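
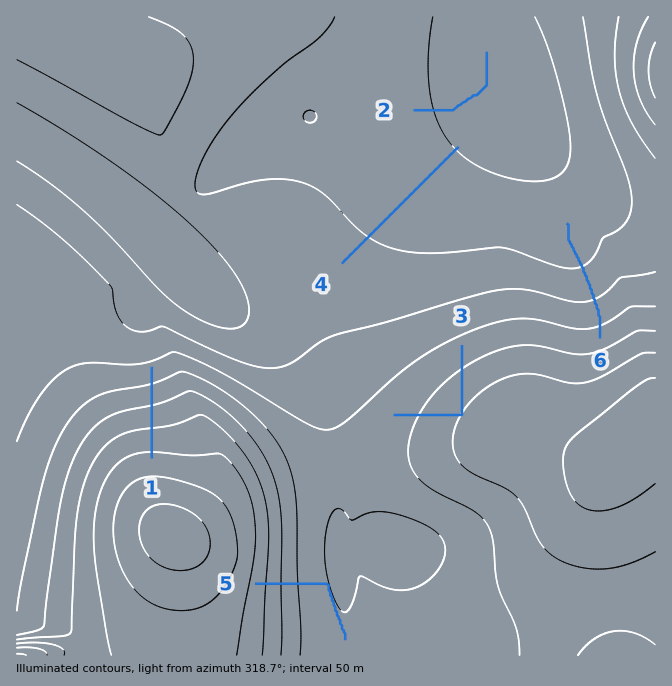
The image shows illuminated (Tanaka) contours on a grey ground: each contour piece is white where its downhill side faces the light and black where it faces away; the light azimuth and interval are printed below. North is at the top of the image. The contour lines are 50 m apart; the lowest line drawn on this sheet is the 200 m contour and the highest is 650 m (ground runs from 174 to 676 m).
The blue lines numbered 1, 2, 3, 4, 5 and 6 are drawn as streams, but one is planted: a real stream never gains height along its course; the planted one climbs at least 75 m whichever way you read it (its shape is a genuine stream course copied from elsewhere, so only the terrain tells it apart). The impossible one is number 3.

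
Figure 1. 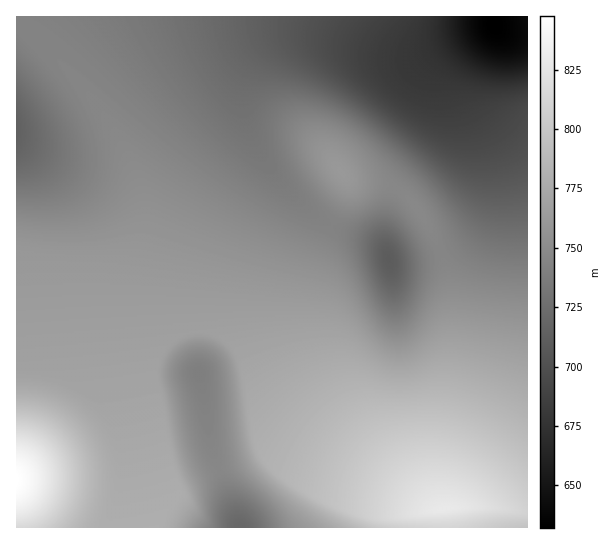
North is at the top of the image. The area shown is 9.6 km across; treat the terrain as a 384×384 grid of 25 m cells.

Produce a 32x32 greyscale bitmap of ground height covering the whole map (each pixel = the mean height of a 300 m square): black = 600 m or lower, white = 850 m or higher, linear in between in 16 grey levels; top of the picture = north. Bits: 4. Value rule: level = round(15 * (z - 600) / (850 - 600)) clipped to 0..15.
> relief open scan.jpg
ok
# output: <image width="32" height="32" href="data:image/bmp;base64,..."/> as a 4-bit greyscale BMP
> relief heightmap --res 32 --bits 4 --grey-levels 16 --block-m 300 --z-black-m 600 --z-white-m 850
<image width="32" height="32" href="data:image/bmp;base64,Qk12AgAAAAAAAHYAAAAoAAAAIAAAACAAAAABAAQAAAAAAAACAAATCwAAEwsAABAAAAAAAAAAAAAAABEREQAiIiIAMzMzAERERABVVVUAZmZmAHd3dwCIiIgAmZmZAKqqqgC7u7sAzMzMAN3d3QDu7u4A////AN3Mu7u7qYd4mqu8zd3d3czu3Lu7u7qIiaq8zN3d7t3d/ty7u7upmJqrvMzd3d3d3P7cu7u7qZmqu7zMzd3d3czu3LuquqmZq7u8zMzd3czM3cy7qqqZmau7u8zMzMzMy9zLuqqqmZmru7u8zMzMzLvLu6qqqpmZq7u7u7vMy7u7u6qqqqqYmau7u7u7u7u7u6qqqqqqmJqqu7u7u7u7u7qqqqqqqpmaqqqru6qqqqqqqqqqqqqpqqqqqqqqqqqqqqqqqqqqqqqqqqqqmZmqqqqqqqqqqqqqqqqqqZiJmpmZqqqqqqqqqqqqqpmHiZmZmaqqqqqqqqqqqpmZh4iZmZmqqqqqqqqpmZmZmHd4mZiIqqqqqqqZmZmZmZh3iJmIiJmZmZmZmZmZmZmId4mYiIiZmZmZmZmZmZmJmYiZiHd3iJmZmZmZmZiImZmZmYd3d4iImZmZmZmIiJmpmZh3dmd4iImZmZmIiImaqZmHdmZmd4iJmZmYiIiJmZmYd2ZmZneImZmZiIiIiZmYh2ZlVmZ4iJmZmIiIiImZiHZlVVVmeImZmYiIiIiIiHdlVVVVVYiJmZiIiId3d3dmVVVVVVWImZmIiIiHd3dmZVVVVEREiZmYiIiId3d2ZmVVVUQzM5mZiIiIiHd3dmZlVVVDMiKZiIiIiId3d2ZmZVVVQyIi"/>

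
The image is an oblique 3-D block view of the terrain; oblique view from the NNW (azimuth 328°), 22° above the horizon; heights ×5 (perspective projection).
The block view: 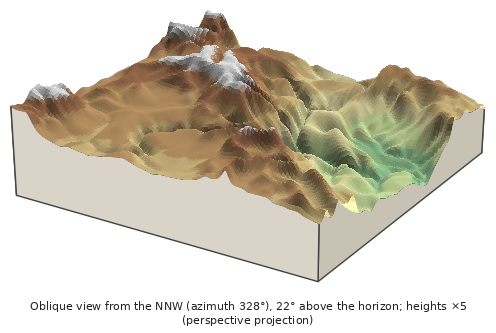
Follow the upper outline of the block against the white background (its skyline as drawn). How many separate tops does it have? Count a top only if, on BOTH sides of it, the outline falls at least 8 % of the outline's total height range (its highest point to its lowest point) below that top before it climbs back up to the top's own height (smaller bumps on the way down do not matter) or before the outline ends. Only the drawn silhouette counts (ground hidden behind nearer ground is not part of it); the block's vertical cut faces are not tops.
3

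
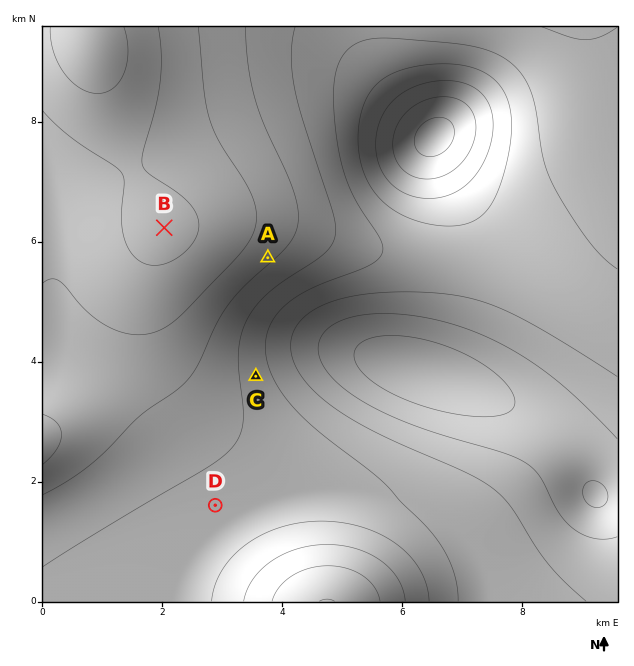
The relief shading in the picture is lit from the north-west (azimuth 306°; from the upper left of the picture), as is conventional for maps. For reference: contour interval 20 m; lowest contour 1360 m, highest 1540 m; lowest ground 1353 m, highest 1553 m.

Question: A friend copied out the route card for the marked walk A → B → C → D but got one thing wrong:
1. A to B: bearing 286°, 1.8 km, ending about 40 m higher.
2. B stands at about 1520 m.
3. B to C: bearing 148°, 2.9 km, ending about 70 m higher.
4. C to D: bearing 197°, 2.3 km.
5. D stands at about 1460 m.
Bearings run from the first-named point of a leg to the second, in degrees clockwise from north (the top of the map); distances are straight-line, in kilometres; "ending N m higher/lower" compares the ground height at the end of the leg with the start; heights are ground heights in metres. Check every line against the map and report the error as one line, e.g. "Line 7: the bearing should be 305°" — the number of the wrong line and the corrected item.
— Line 3: it should read "ending about 70 m lower".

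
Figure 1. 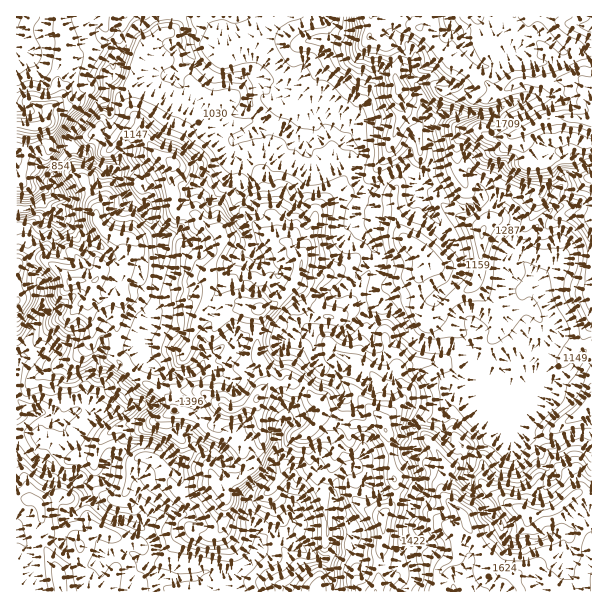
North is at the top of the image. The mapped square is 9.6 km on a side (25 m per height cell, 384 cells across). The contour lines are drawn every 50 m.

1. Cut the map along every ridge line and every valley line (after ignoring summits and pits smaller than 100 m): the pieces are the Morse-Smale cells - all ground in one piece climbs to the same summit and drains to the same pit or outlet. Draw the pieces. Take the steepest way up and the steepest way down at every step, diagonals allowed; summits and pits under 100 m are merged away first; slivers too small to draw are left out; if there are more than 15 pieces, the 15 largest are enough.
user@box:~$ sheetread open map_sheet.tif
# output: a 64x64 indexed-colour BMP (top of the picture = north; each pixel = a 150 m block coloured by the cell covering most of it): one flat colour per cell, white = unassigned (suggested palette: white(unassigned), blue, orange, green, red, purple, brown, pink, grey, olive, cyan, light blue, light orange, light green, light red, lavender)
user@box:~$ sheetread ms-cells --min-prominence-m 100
<image width="64" height="64" href="data:image/bmp;base64,Qk12CAAAAAAAAHYAAAAoAAAAQAAAAEAAAAABAAQAAAAAAAAIAAATCwAAEwsAABAAAAAAAAAA////ALR3HwAOf/8ALKAsACgn1gC9Z5QAS1aMAMJ34wB/f38AIr28AM++FwDox64AeLv/AIrfmACWmP8A1bDFAIiIiIiIiIiIAAADMzMzMzMzNmZmZmZVVVVVVVVVVVVViIiIiIiIiIgAADMzMzMzMzM2ZmZmZlVVVVVVVVVVVVWIiIiIiIiIgzMzMzMzMzMzMzZmZmZmVVVVVVVVVVVVVYiIiIiIiIiDMzMzMzMzMzMzNmZmZmZVVVVVVVVVVVVViIiIiIiIiIMzMzMzMzMzMzM2ZmZmZlVVVVVVVVVVVVWIiIiIiIiIgzMzMzMzMzMzMzZmZmZmVVVVVVVVVVVVVYiIiIiIiIiDMzMzMzM0RDMzM2ZmZmVVVVVVVVVVVVVViIiIiIiIgDMzMzMzMzREQzM2ZmZmZVVVVVVVVVVVVVWIiIiIiAAAMzMzMzMzRERDMzZmZmZmVVVVVVVVVVVVVYiIiIiAAAAzMzMzMzNEREMzNmZmZmZVVVmVVVmZmVVViIiIiAAAADMzMzMzM0REREM2ZmZmZlVVmZmVmZmZmVWIiIiAAAAAMzMzMzMzNEREREZmZmZmZVmZmZmZmZmZVYiIiIAwAAAzMzMzMzNERERERGZmZmZlVZmZmZmZmZlViIiDMzMAAAMzMzMzNERERERERmZmZmVVmZmZmZmZmVWIgzMzMwAAADMzMzRERERERERGZmZmZVmZmZmZmZmZVYADMzMzMAAAMzMzRERERERERGZmZmZVWZmZmZmZmZmVgAMzMzMzMzMzM0REREREREREZmZmZlWZmZmZmZmZmZUAADMzMzMzMzM0RERERERERERmZmbdmZmZmZmZkAAAlQAAMzMzMzMzMzNERERERERERGZmbd2ZmZmZmZkAAAAAAAB3MzMzMzMzM0REREREREREZmbd3d3ZmZmZkAAAAAAHd3d3MzMzMzMzRERERERERERmZt3d3d2Z3ZmQAAAAAHd3d3dzMzMzM0RERERERERERGZmbd3d3Z3dmQAAAAAAd3d3d3czMzM0REREREREREREZmbd3d3d3d2QAAAAAAB3d3d3d3czM0REREREREREREZmZt3d3d3d2RERERAAAHd3d3d3d3MzqqpEREREREREZmZt3d3d3d3REREREREAd3d3d3d3dzqqqqRERERERERmZt3d3d3d3REREREREQAHd3d3d3d3qqqqqkRERERERmbd3d3d3d3dEREREREREAd3d3d3d3eqqqqqpERERERGbd3dDd3RERERERERERERAHd3d3d3d6qqqqqqqkRKpEbd3dAADREREREREREREREAd3d3d3d3eqqqqqqqqqqqQAAA0AABEREREREREREREQB3d3d3d3d6qqqqqqqqqqRAAADdAAERERERERERERERAAd3d3d3d3qqqqqqqqqqpCIAAAAAEREREREREREREREAB3d3d3d3eqqqqqqqqqpEIiAAABEREREREREREREREQAHd3d7u7u77u7qqqqqpEIiIgAAERERERERERERERERAAd3d7u7u7vu7uqqqqqkQiIiIAAREREREREREREREREAd3u7u7u7u+7u6qqqqqRCIiIiABEREREREREREREREQB3u7u7u7u77u7uqqqqREQiIiIgERERERERERERERERALu7u7u7u7vu7u6qqqREQiIiIiARERERERERERERERELu7u7u7u7u+7u7uqqREQiIiIiIhEREREREREREREREQu7u7u7u7u7Lu7u7u4iIiIiIiIhERERERERERERERERALu7u7u7u7si7u7u4iIiIiIiIhEREREREREREREREREAC7u7u7u7siIu7u7iIiIiIiIiEREREREREREREREREQALu7u7u7siIi7u7iIiIiIiIiIRERERERERERERERERzMy7u7u7siIiLu7uIiIiIiIiIhERERERERERERERAADMzMALu7siIiIu7u7iIiIiIiIiEREREREREREREREAAMzMAAALuyIiIiLu7uIiIiIiIiIRERERERERERERERAAzMwAAACyIiIiIi7u7iIiIiIiIhEREREREREREREREADMzMAAAAIiIiIiIu7iIiIiIiIiEREREREREREREREREMzMwAAAACIiIiIiLuIiIiIiIiIREREREREREREQAAAAzMzMAAAAIiIiIiIiIiIiIiIiIREREREREREREQAAAADMzMwAAAIiIiIiIiIiIiIhESIRERERERERERERAAAAAMzMzMAAIiIiIiIiIiIiIhEREREREREREREREREQAAAAAAzMzAAiIiIiIiIiIiIREREREREREREREREREREQAAAAAMzMACIiIiIiIRESIREREREREREREREREREREREREQAADMzAIiIiIiIRERERERERERERERERERERERERERERAAAMzMwiIiIiIREREREREREREREREREREREfEREREREAAAzMzCIiIiIREREREREREREREREREREREf//EREREAAADMzMwiIiIREREREREREREREREREREREf//////AAAAAMzMzCIhEREREREREREREREREREREREf//////AAAAAAzMzMwRERERERERERERERERERERERH///////8AAAAADMzMzBERERERERERERERERERERERH///////8AAAAAAMzMzMwRERERERERERERERERERERH///////8AAAAAAAzMzMzBERERERERERERERERERERH///////8AAAAAAADMzMzMzBEREREREREREREREREQAP///////wAAAA"/>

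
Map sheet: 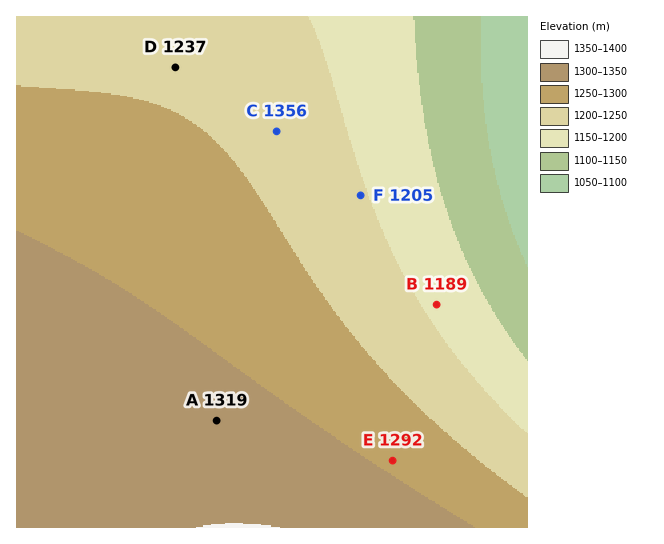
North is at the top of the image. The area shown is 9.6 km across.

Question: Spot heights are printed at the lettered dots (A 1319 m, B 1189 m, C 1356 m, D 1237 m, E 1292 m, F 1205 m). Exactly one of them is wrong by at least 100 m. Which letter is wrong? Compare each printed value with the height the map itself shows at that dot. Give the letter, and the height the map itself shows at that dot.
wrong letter C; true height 1231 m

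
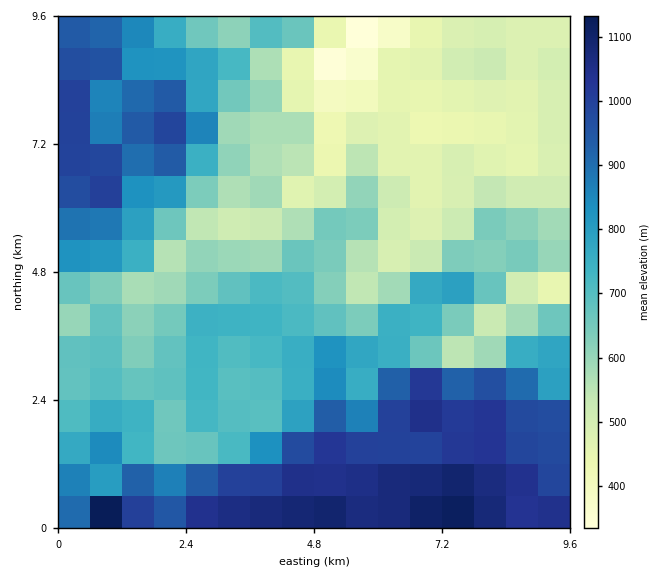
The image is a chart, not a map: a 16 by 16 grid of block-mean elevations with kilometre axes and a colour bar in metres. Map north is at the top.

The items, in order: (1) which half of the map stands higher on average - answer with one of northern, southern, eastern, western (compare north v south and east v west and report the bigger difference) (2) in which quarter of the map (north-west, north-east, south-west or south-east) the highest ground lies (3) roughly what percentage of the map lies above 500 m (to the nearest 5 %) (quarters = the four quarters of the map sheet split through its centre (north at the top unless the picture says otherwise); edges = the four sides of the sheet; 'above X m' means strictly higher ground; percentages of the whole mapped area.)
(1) Taken as a whole, the southern half is higher than the northern.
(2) The highest point lies in the south-west quarter of the map.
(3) About 80 % of the map lies above 500 m.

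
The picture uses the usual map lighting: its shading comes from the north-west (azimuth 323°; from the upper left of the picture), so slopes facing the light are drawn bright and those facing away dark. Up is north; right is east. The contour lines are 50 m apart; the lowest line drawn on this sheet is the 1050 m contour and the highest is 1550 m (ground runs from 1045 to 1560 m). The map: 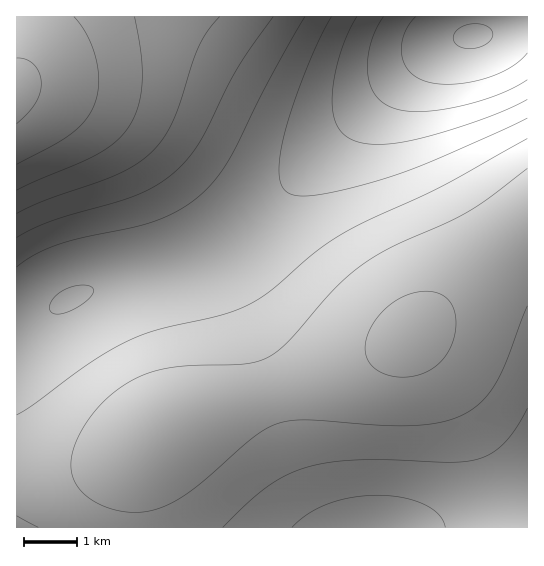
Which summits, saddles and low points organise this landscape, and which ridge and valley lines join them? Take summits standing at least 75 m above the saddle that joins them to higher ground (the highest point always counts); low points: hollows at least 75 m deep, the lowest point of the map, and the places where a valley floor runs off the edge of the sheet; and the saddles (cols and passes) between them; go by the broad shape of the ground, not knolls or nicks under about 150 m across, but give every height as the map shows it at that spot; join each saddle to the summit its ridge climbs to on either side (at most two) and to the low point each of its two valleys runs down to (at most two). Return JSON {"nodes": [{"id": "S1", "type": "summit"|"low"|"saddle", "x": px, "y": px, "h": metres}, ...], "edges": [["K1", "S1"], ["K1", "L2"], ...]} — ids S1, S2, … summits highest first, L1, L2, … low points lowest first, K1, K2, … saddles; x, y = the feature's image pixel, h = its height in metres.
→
{"nodes": [
{"id": "S1", "type": "summit", "x": 17, "y": 93, "h": 1560},
{"id": "S2", "type": "summit", "x": 410, "y": 337, "h": 1412},
{"id": "L1", "type": "low", "x": 473, "y": 35, "h": 1045},
{"id": "L2", "type": "low", "x": 373, "y": 527, "h": 1219},
{"id": "K1", "type": "saddle", "x": 137, "y": 527, "h": 1336},
{"id": "K2", "type": "saddle", "x": 226, "y": 246, "h": 1263}],
"edges": [["K1", "S2"], ["K1", "L1"], ["K1", "L2"], ["K2", "S1"], ["K2", "S2"], ["K2", "L1"]]}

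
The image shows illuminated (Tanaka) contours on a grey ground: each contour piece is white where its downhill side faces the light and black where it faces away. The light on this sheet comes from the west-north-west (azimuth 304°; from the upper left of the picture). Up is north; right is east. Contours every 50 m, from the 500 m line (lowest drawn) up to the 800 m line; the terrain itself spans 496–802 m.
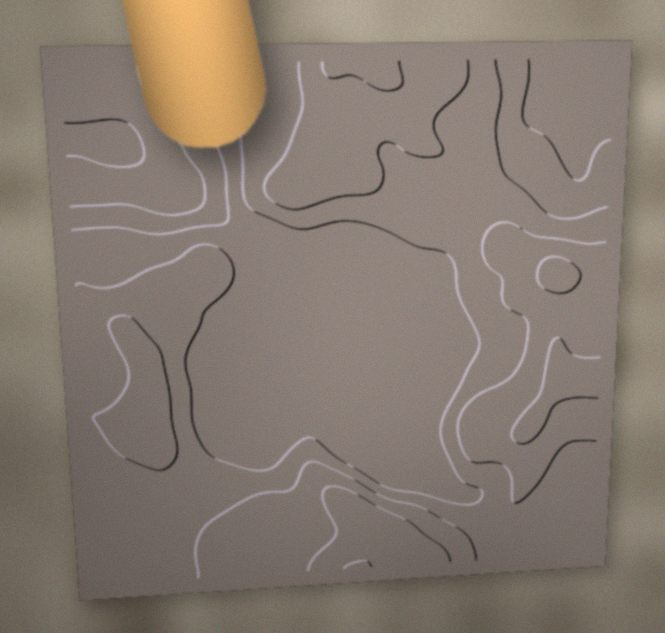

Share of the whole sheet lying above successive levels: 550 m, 95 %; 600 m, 90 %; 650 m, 59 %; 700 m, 28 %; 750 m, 6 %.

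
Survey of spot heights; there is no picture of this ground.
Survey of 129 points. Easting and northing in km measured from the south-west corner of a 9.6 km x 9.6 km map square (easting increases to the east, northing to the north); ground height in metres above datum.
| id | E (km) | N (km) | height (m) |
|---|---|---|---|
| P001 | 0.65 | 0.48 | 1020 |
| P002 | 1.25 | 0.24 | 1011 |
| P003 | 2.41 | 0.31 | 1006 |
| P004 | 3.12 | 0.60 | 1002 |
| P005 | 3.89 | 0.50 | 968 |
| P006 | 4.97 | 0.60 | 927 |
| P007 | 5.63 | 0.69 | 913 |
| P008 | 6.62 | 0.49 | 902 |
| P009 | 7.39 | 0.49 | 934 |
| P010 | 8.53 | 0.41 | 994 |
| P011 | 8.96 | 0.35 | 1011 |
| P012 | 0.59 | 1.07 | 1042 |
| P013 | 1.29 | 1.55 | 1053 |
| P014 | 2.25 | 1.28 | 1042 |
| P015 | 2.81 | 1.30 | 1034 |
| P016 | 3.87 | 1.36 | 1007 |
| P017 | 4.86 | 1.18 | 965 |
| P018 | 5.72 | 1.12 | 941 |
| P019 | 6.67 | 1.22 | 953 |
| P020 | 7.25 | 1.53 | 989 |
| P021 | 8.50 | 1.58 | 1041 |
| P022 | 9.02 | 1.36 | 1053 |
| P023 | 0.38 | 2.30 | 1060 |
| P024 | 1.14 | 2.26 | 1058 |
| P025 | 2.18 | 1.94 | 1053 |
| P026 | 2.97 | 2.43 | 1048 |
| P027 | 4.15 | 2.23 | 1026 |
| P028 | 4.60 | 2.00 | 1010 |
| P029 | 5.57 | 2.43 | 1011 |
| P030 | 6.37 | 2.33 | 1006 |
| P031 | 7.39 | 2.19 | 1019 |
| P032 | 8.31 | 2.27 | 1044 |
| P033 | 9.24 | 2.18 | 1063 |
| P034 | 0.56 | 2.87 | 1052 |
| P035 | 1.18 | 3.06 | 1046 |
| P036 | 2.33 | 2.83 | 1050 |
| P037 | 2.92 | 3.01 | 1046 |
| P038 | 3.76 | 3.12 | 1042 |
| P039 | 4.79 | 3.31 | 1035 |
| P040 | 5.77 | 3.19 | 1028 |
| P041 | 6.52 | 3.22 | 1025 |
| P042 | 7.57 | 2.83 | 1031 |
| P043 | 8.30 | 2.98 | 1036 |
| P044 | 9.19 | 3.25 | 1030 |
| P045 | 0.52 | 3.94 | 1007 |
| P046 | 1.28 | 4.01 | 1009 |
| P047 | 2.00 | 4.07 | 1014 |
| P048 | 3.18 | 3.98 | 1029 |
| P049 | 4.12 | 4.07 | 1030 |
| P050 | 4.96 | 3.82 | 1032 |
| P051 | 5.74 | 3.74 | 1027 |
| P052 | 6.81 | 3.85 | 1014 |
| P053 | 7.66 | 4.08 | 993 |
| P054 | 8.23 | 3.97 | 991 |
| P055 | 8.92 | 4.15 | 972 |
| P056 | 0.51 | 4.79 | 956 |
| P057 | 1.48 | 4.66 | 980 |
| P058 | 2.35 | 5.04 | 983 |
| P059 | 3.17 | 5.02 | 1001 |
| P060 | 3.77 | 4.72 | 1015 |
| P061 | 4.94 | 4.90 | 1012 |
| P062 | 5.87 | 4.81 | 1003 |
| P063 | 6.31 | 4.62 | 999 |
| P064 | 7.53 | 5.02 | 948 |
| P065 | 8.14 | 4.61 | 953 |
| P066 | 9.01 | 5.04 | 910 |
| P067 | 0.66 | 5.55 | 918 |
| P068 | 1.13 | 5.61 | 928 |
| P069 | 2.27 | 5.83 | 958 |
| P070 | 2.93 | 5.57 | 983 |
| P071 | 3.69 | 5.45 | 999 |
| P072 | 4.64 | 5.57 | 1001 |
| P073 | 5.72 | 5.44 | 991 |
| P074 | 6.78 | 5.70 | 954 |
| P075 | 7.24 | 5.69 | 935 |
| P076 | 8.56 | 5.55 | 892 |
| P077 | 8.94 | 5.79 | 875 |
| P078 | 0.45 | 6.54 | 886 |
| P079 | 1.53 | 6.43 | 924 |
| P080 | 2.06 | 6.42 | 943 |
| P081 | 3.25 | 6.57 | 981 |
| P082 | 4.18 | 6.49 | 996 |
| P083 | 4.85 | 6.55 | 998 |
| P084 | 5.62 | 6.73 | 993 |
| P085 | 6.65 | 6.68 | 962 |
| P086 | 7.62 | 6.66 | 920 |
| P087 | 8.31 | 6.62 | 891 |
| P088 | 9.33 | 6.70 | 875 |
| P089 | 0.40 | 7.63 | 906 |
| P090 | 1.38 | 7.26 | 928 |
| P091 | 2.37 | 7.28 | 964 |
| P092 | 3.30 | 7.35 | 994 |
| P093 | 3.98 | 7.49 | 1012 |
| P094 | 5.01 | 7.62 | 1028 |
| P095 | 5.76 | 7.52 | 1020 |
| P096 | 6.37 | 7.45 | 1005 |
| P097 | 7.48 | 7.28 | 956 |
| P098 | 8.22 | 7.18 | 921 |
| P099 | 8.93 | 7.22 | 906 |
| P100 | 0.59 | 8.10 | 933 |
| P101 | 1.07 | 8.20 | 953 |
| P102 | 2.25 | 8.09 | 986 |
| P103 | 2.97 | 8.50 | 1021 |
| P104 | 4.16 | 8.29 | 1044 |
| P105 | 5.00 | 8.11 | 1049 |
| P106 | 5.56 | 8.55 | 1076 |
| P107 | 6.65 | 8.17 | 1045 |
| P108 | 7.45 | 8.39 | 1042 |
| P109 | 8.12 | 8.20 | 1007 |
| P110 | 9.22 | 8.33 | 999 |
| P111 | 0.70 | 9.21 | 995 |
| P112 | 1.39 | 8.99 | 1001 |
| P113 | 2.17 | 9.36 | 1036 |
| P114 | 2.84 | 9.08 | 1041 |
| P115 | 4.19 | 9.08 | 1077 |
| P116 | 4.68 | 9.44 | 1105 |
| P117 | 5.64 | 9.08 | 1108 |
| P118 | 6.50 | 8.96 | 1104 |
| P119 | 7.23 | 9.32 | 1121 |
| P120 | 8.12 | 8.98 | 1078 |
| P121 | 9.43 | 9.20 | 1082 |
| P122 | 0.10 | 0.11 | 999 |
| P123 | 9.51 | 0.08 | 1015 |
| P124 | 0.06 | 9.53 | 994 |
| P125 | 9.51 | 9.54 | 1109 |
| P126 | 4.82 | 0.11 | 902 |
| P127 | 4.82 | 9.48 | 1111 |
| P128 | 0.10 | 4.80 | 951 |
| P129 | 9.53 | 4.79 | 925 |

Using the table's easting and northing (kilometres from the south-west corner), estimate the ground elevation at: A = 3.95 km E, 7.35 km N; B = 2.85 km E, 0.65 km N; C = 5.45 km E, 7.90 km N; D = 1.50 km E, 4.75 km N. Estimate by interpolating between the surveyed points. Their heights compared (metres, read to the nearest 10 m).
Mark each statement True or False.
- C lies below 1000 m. False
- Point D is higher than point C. False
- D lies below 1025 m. True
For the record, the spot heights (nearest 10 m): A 1010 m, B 1010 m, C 1040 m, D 980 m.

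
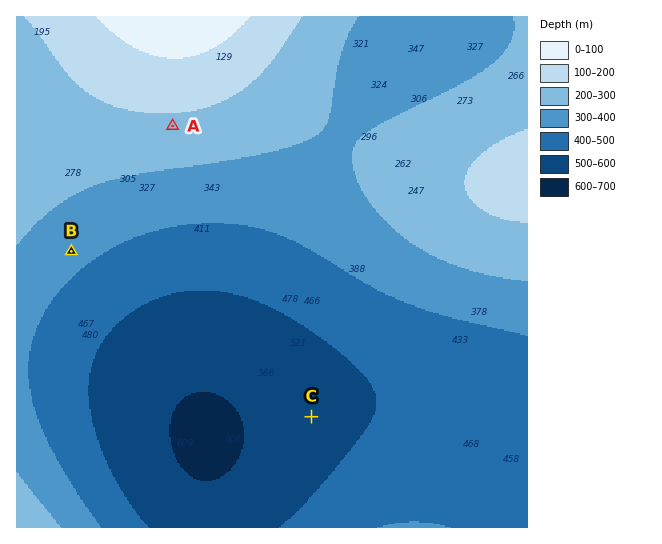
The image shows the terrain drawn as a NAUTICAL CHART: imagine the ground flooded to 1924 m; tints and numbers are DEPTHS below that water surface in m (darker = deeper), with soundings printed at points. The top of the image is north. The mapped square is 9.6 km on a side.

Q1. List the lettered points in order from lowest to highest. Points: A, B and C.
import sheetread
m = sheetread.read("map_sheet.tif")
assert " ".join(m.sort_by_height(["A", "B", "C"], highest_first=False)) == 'C B A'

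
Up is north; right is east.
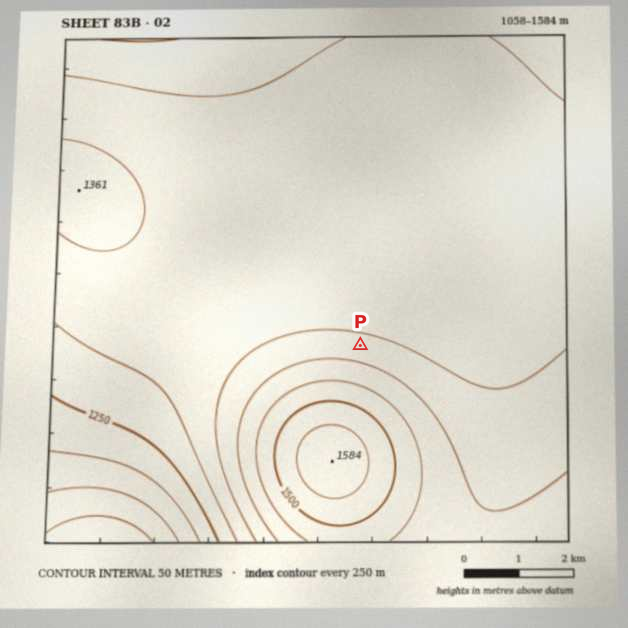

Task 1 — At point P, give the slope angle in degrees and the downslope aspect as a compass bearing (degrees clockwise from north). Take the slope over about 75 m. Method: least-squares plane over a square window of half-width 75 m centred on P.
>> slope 5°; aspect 13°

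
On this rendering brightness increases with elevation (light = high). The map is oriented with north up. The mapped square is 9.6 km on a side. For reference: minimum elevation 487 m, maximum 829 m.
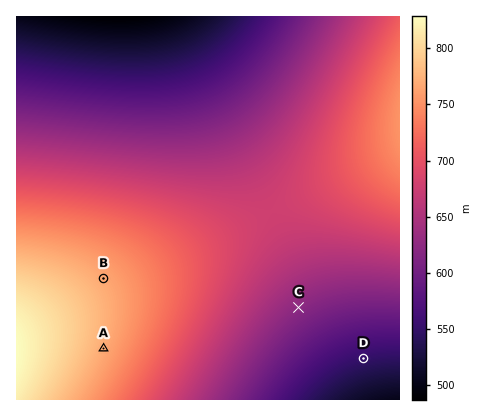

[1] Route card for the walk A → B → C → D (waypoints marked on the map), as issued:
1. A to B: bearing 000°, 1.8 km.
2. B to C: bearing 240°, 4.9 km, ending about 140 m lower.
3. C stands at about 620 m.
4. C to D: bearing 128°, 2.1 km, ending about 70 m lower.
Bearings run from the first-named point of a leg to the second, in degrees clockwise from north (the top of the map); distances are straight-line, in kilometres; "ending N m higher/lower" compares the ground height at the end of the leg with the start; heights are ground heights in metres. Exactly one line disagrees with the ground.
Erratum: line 2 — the bearing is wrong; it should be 098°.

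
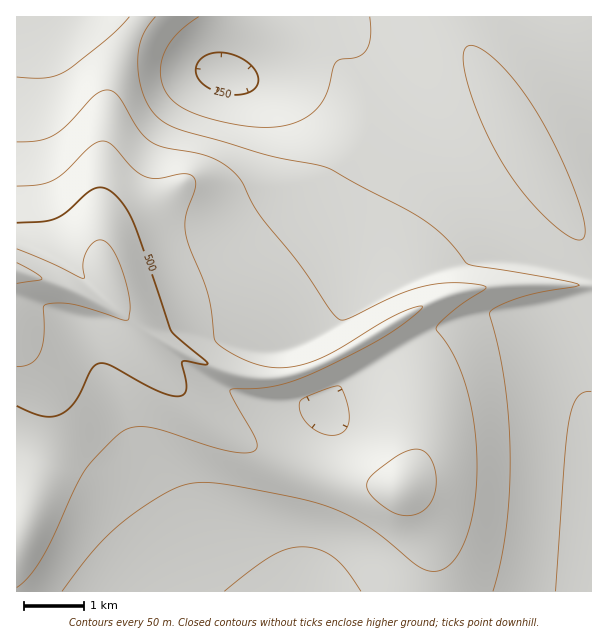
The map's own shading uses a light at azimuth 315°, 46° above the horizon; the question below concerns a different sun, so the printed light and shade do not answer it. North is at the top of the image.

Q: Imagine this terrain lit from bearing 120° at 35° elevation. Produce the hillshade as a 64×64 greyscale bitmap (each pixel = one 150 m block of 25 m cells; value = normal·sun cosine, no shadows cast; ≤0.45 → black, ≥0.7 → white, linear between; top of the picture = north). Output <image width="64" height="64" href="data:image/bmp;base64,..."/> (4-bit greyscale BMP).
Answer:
<image width="64" height="64" href="data:image/bmp;base64,Qk12CAAAAAAAAHYAAAAoAAAAQAAAAEAAAAABAAQAAAAAAAAIAAATCwAAEwsAABAAAAAAAAAAAAAAABEREQAiIiIAMzMzAERERABVVVUAZmZmAHd3dwCIiIgAmZmZAKqqqgC7u7sAzMzMAN3d3QDu7u4A////AMzLuqmZmZmIiIiIiIiIiIiId3d2Znd4iZqqqqqpmZiIzMy6qpmZmZiIiIiIiIiIiIh3d2ZmZ3iJqqu7qqmZmIjMzLuqmZmZmYiIiIiIiIiIiHd3ZmZneImqq7u6qpmYiLzcy6qpmZmZmIiIiIiIiIiId3dmZmd4iaq7u7qqmZiIq8zLuqmZmZmZmIiIiIiIiIh3d2Zmd4iZqru7uqqZmIibzMu6qZmZmZmZmYiIiIiIiId3dmd4iJmqu7u6qpmYiIrMzLqqmZmZmZmZmZmIiIiIiHd3d4iZmqu7u7uqmZmIebzMuqqZmZmZmZmZmZmZiIiIh3d3iZqqq7u7u6qZmYhoq8u6qpmZmZmZmZmZmZmZiIiHd3eJqqqru7u7qqmZiGebu7qqmZmZmZmZmZmZmZmYiId3d4qruru7u7uqqZmIVoq7uqqpmZmZmZmZmZmZmYiId2Zmiau7u7u7u6qpmYhWiau6qqmZmZmZmZmZmZmZiId2ZVV5qqq7u7u7qqmZiFZ5qqqqqZmZmZmZmZmZmZiId2ZVRWeZqqu7u7uqqZmIZniaqqqpmZmZmZmZmZmZiId2ZVREVomaq7u7u6qpmYhmeJqqqqmZmZmZiIiZmZiIh3ZVRERWeJmqu7u7qqmZiGZ4maqqqZmZmYiIiZmZmIh3dmVURFZ4iaq7u7uqmZmIZ3iZqqqpmZmYiIiJmZmYiHd2ZVVEVneJqru7uqqZmYh3eJmqqqmZmIiIiJmZmZiIh3ZmVVVWd4mqu7u6qpmZiHeImaqqqZmIiIiJmZmZmIiHd2ZlVVZ3iZqru7qqmZmIeImaqqqpmIiIiJmZmZmZiIh3dmZVZneJmqu7qqqZmIiIiZqqqqmYiIiJmZmZmZmYiHd2ZmZmd4maqruqqpmYiIiZmqqqmYiIiJmaqqqru7qph3ZmZmZ3iZqqqqqpmZiImZmqqqqYiIiJmqqqqrvM3cuod2ZmZneJmqqqqqmZmIiZmqqqqZiHiJmqqqmqqqvM3dyoZmZmd4maqqqqqZmIiJmqqqqZh3eImqqZmZh2Zmis3cuXZmZ3iJmqqqqZmYiIqqqqqpiHd4mqqZmYdmVUM0Wb3cqHZ3eImaqqqpmZiIiqqqqpmHd4mamZmIiHd2ZDIiWc3Ll3d4iZqqqpmZiIiKqqqqmHd3iZmZmIiIiIiHZDESWczLmIiJmaqpmZmIh3qqqqmId3iZqpmZmZmZmZiIZCESe83LmImZmZmZmIiHeqqqqYd3eJqqqqmZmZmZiIiHUxAUjN3LqZmZmZmYiHd6qqqpiIeJqruqqZmZmZiIiIh2QQAlrN3cu6qpmYiId3qruqmYiZmru6qZmZmZiIiIiId1MQE3rd7dzLu6mYh3eruqqZmYiqu6qpmZmYiIiIiIh3dkIRFHrN3d3My7qZh6u6mZmHiau7qpmZmIiIiIiIiHd3dkIRJGiau7u7uqqYqpmYh3eJq7uqmZmIiIiIiIiId3d3dkMiNEVmd3eIiIiZiHd2Z4mruqmZmIiIiIiIiIh3d3d3d2VERERVVmZmd3ZmZmZniru6qZmYiIiIiIiIiHd3d3d4h3dmZmZmd3d3VmZmVWeKu7qpmZiIiIiIiIiId3d3d3iIiIiIh3d3d3dWZmVVV4q7qpmZmIiIiIiIiIh3d3d3eIiIiIiHd3d3iFZlVERXiquqmZmZmIiIiIiIiHd3d3d4iIiIiHd3d3eIVVVURFeKqqqZmZmZiIiIiIiId3d3d3iIiIiHd3d3eIhVVUQ0VomqqZmZmZmYiIiIiIh3d3d3eIiIiHd3d3d4iFVUQzNWiZmZmZqpmZmIiIiIh3d3d3d3iIh3d3d3d4iIVVRDM0aJmYiJqqqpmYiIiIiHd3d3d3d3d3d3d3d3iIhVVEMzRoiYd3iaqqmZiIiIiId3d3d3d3d3d3d3d3iImVVUQzNGeIh2VnmqqZmIiIiId3d3d3d3d3d3d3d3eIiZVVRDM0Z4iHZUV4mZiId3d3d3d3d3d3d3d3d3d3eIiZllVEMzRoiYdlRFZ4h3d3ZmZ3d3d3d3d3d3d3d3d4iJmWZVQzNGiZh2VUVWZmZmZmZmZ3d3d3d3d3d3d3d4iJmZZlVDM0aJmYdlVVVWZmVVVVZmd3d3d3d3d2Znd3iImZlmVUMzRnmZh2ZVVVVVVVVVVWZnd3d3d3dmZmd3iIiZmWZlQzNFeaqYdmVVVVVVVVVVVmd3d3d3dmZmd3eIiZmZZmVEM0V5qqmHZmVVVVVVVVVWZnd3d3dmZmZ3eIiJmZlmZVQzNXmrqYh2ZmVVVVVVVVZmd3d3dmZmZnd4iImZmWZmVDM1ebu6mId2ZmVVVVVVVmd3d3dmZmZnd3iImZmZZmZUMzV5vMupmHd2ZlVVVVVmZ3d3dmZmZmd3iIiJmYh2ZlVDNWm8zLqZiHdmZlVVVmZnd3d2ZmZmZ3eIiIiIiHdmZUREaKzdy6mYh3dmZmZmZnd3d2ZmZmZ3eIiIiIiId3ZlVERorN3cupmId3ZmZmZnd3d2ZmZmZnd4iIiIiIh3dmZURFeb3dy7qZiHd3ZmZ3d3d2ZmZmZnd4iIiIiIiHd3ZlVEVovN3cupmIh3d3d3d3d3ZmZmZmd3iIiIiIiId3d2ZVRWer3dy7qZiId3d3d3d3ZmZmZmd3iIiIiIiIh3d3ZlVEVorN3cupmIh3d3d3d3dmZmZmZ3eIiIiIiId3d3d2ZURVebzdy6qZiIh3d3d3dmZmZmZ3eIiIiIiHd3"/>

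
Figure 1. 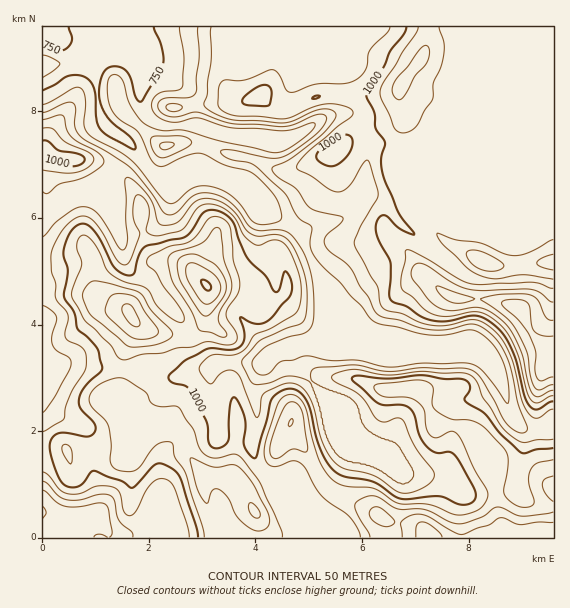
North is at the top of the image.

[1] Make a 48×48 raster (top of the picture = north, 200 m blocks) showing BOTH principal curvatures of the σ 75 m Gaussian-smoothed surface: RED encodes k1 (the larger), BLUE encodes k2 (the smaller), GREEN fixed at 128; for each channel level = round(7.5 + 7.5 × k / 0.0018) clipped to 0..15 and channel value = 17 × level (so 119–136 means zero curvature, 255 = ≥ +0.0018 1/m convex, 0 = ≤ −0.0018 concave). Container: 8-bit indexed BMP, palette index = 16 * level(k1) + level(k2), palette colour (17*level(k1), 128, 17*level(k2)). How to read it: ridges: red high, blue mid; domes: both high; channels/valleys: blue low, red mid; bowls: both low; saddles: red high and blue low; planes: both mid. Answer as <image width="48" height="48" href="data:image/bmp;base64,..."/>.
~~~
<image width="48" height="48" href="data:image/bmp;base64,Qk02DQAAAAAAADYEAAAoAAAAMAAAADAAAAABAAgAAAAAAAAJAAATCwAAEwsAAAABAAAAAAAAAIAAABGAAAAigAAAM4AAAESAAABVgAAAZoAAAHeAAACIgAAAmYAAAKqAAAC7gAAAzIAAAN2AAADugAAA/4AAAACAEQARgBEAIoARADOAEQBEgBEAVYARAGaAEQB3gBEAiIARAJmAEQCqgBEAu4ARAMyAEQDdgBEA7oARAP+AEQAAgCIAEYAiACKAIgAzgCIARIAiAFWAIgBmgCIAd4AiAIiAIgCZgCIAqoAiALuAIgDMgCIA3YAiAO6AIgD/gCIAAIAzABGAMwAigDMAM4AzAESAMwBVgDMAZoAzAHeAMwCIgDMAmYAzAKqAMwC7gDMAzIAzAN2AMwDugDMA/4AzAACARAARgEQAIoBEADOARABEgEQAVYBEAGaARAB3gEQAiIBEAJmARACqgEQAu4BEAMyARADdgEQA7oBEAP+ARAAAgFUAEYBVACKAVQAzgFUARIBVAFWAVQBmgFUAd4BVAIiAVQCZgFUAqoBVALuAVQDMgFUA3YBVAO6AVQD/gFUAAIBmABGAZgAigGYAM4BmAESAZgBVgGYAZoBmAHeAZgCIgGYAmYBmAKqAZgC7gGYAzIBmAN2AZgDugGYA/4BmAACAdwARgHcAIoB3ADOAdwBEgHcAVYB3AGaAdwB3gHcAiIB3AJmAdwCqgHcAu4B3AMyAdwDdgHcA7oB3AP+AdwAAgIgAEYCIACKAiAAzgIgARICIAFWAiABmgIgAd4CIAIiAiACZgIgAqoCIALuAiADMgIgA3YCIAO6AiAD/gIgAAICZABGAmQAigJkAM4CZAESAmQBVgJkAZoCZAHeAmQCIgJkAmYCZAKqAmQC7gJkAzICZAN2AmQDugJkA/4CZAACAqgARgKoAIoCqADOAqgBEgKoAVYCqAGaAqgB3gKoAiICqAJmAqgCqgKoAu4CqAMyAqgDdgKoA7oCqAP+AqgAAgLsAEYC7ACKAuwAzgLsARIC7AFWAuwBmgLsAd4C7AIiAuwCZgLsAqoC7ALuAuwDMgLsA3YC7AO6AuwD/gLsAAIDMABGAzAAigMwAM4DMAESAzABVgMwAZoDMAHeAzACIgMwAmYDMAKqAzAC7gMwAzIDMAN2AzADugMwA/4DMAACA3QARgN0AIoDdADOA3QBEgN0AVYDdAGaA3QB3gN0AiIDdAJmA3QCqgN0Au4DdAMyA3QDdgN0A7oDdAP+A3QAAgO4AEYDuACKA7gAzgO4ARIDuAFWA7gBmgO4Ad4DuAIiA7gCZgO4AqoDuALuA7gDMgO4A3YDuAO6A7gD/gO4AAID/ABGA/wAigP8AM4D/AESA/wBVgP8AZoD/AHeA/wCIgP8AmYD/AKqA/wC7gP8AzID/AN2A/wDugP8A/4D/AIiIh5W4t4SDlJaHh3Z0Zdand4aEpKanhId3d3d1YqSlhnWGydro1dXIyKept7e4t4eGhXRzdJS3tpV3d3VzhuendoSn6daDhoeHh3Vyhri4t8XW6smWhYWXpqi5paaoloSTk4NzUnTZyIV2dnWDp9eHhZbZ+pWCd4eHhISlxsna19THuaaFZWVlhcenZWSDgmKltpaFY3LG6IZ1dnSFyMd2dZb3t3F1d4eDlsfWxsjZpnN1laSVdVRTlMSEY2OEpnG4yrmmhXOk1oZ1ZXOG6Kd1h8fnlXJ3d4WU6Ne2p7i4dVJjhJWWhXRkpcWFdYSYqZK4y7qlpZeWxod0ZWSG2KiluOm4gnOGdnPH97WWl6eVgGNkdISVdXSGt7eGhJW4qKOnyKiUpbipuZiEhIW2+MfGuciEkLOTU4X2xoV1hIKBhXd1dZWWdXWYyLiHhJWomJSoyJeElZi5uZiElLbo1oWFp7eBoPm4hMb2lWJidIWHd4aFhqaWdYaouKmYpKWYl6PJyqeVhoeXuLeFhJXXplRUlMRgkvrYpffXc3F3d4eHdnSGlreXdJa4uLi4tJWYh6TJqKWVhYeWl7eWhpW2p3VkhdZxgcj4qPemcHV3h4aEhYWFmMmYlaa4uLeWc3OTZHWVg3NzdJaol6i3uLenmJaEl9iTcJfo2eiFcHeHhpWYl4WFmMq4tre4uKdkYJGiY2WFlYWFl8a3l5eXqKiHh4aEl9iEcIbI+tqDgHd3dJamhVRkpseXl5eYuJZgcMTUYnWGpra4yreGdoZ1dpeYh3WEp9iDgabI+9mQg3d2YoW1lmWExbV1dYWVp5WAkOb2UXZ0hqe5uqiHh5iHhoenh3WFuMiStMbI6cWAdINydKfq+ffX2KiGhqe2poNwgtf4gneFhYaXqLiol4eHdnWXh4WGuMiTg3WlxbGRpcfn9/f39/f4+fjm5+valYFwc8j6xHd2dHWFhJSkhXWFhYWVhXSGt7dkU2OUhJTH9/f4+ceEc4OWt6alt8jFkHRwdcj6x4d2ZWWGhpalhGSFl4eFhGJhoLBRZIWFdpamg3KBkIBwcHCAgIBwgJCRhXNghsbYp4aFdWV1hoampXWElYaWl3NztMWEcnSGdoWFdXWFhYZ3d3eHh4d3h4eHdnBjlsbHmIWmt4Z2hnaWt6m4t7a3x6XY+/m1dHNydIWHd3eHh4eHd3eGhIKCg3V1cWF1t+fHp4WFt7Z2hoeYyen458Wjxbf32bSyppiGhaSEh4eHh4eEg3GBkpOTkWBAUmWV1veldXZUdKWoqKe46dinhXJxtebDc3Glurinp8eTh4d3h4OklXWWuLi5qHVjdJa25teWdHR0dafIt7fK6qdkcXF0t/e0UmK4uae3ubeChoeHdIS4yaemqKjI2efU1Pf4+cmnkpS1yMmolrfZyrZxcnOGuPnKpKG3mIanyaeBhneFhYWXuLiWh5jI+fj29ff46dnHknSEl7mopsamlbKSg5WYyPvcxqKWh3aX2aeBd3aFh4eFh7eXl9j3x5WDgYCBgZKiYZaFhae3tqV0gJJ1hZbJ+dm5ppSHhoaX6JaBdXV2h4iHhZe42fi3c3CAkJCAcXCBg4WGhpXG1pVgksinlbfp2ZelhXWGhoa42IOBhYd3h5eYdnXH+aeCcJLI+vj25tbX6JSXmJfX2IVghMrI1ufJt5S1hoWFlajpuICCmIiHl5eHdpbVpYCAlOf52aeFhZaouJSWqLnouHNghMamp5eFxLW3t6W0tNrrpYCWqainl4eGqNengoLH58amlIJ0dXR1lnWWqNrZl4FyldOChHVklcfZybSilKjFoGKGmJiXl5aYyJaCg8fHhXODhIZ3d3d1lnWEltnIlIKCt/aignSFh7ns3KZRQXGQkoWEg4SFhpe5p3OEx7d1dneHh4eHd3eHhpaEg7W0g4WCyPq1gXKWqNjZuJNwdGR0lpiYh4aEc4a4lYTIt4V3d3d3d4eHh4eHh6eGhYSEhndy1/umcWKWyMi3pJCEdnR2l5iYmJmYhHOVlKfHhXd3d3d3d4eHh4eHd6d2dYaHh3eE9uiCcnOStKWTkYN3c3SFlpeHh5eYh3N1lseGd3d3h4eHd3eHh4d3d6WEg4KDhoa295RwdXeEg4KDhHVzc5e4p4eHh5eHh3OGqLd2d3eHd4eHh4eHiIeHd4aWuLikk6Xnt4CRk4N2dnWDgnOE1vj42KeHl5eHhoKGuaiGd3d3h4eHh4eHh4iHl8jm+fv49dang5DExoRyY3Sm6fj29sWl1vfouamYh4KWuaiGh3d3h4eHh4eHh4eHh8rGxri3ppWDcILq/PnWxeb357aUgmFgcabo+diol3OEppWGd4d3h4eHh4d3d3d3h8mWlINjcnFxYsX22Pj3xZWDgYFyc4OCcHCEt+jIpoR1lqaFhYd3d4eIh4d3d3d3h7jGlXRkY4KD1uWBcJCAcXCAkIBwcIGikHBggra3pqWWl6ioh3Z3d4iIh4d3d3eHh5bnx4d1cpP594KgxMaTcZO22dnX1+j66aZgYJCShIV2hrioh4eHh4eHh4d3h4d3h2Wn57iEgMj4lIDm/Pv29Pbo2dnYyNfX9/fms7OkhXaGl7eXh4eHh4d3h3d3h3eHd3Z1ttiUgOn4Y3G1xpSShIaYqai3uaiFdbf5+PfGtqanubiHh4eHd3d3d3d3h4eHd5eHl8mkkfrZg3OVlHN0doe4p5aXubiFZYSElYWGhpanudmodnZ3d3d3d3eHh3d3h4WWpqaDk+nHk3WGdnaHh4e3lnV0haWFd4eGhnZ2dXV1h8jXl4aGh3d3d3eHh4eHh2ChkXJ0gqSklXZ3d3Z3d4e3l3Z2hpaHd3eHh4d3d3V1dpe3yJiGhnd3d3eHh4eHd5W4loWGlXR0hnd3d3d3d4e3mIeHiJh3d4eHd4eHh4aFloiYyLiGhoeHh4eHh4eHh7e5qKaYl4aHh4d3dneHh4e4mIaHh5iHh4d3d4eHh4eFhYeXuLiWhoeHh4eHh4eHh5iXh4eIh4aHiIeHhoeXl5i5mHZ2h5eHd3eHd3d3h4d2ZWSEtbV2dneHd3eHh4eHhw=="/>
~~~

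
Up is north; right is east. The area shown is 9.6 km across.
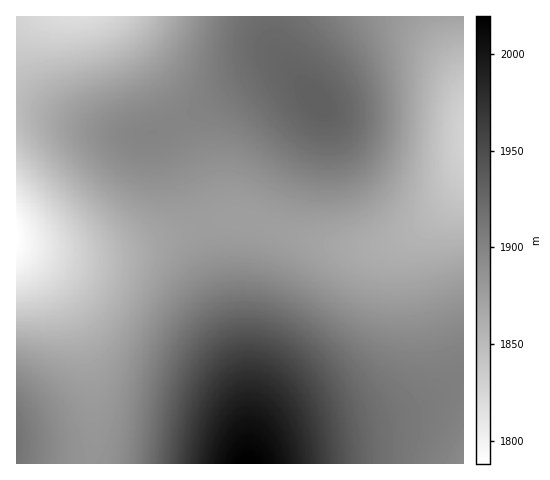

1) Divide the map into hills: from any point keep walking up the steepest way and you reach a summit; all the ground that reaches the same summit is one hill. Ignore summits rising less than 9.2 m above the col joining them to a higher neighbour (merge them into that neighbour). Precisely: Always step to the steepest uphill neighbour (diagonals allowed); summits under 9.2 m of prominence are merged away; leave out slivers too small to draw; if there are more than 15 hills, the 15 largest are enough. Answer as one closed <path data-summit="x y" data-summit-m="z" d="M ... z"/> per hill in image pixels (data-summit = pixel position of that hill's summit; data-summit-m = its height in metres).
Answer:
<path data-summit="318 102" data-summit-m="1931" d="M455 16l-438 0-1 228 46 10 34 0 42-8 85-27 19 0 59 19 43 9 31 0 17-5 18-8 29-22 15-16 10-16 0-118-7-26z"/><path data-summit="249 463" data-summit-m="2020" d="M463 180l-17 24-22 21-26 15-23 7-31 0-19-3-83-25-25 1-79 26-42 8-34 0-45-9-1 7 23 17 21 25 18 34 10 36 6 38 0 45-2 16 371 1z"/><path data-summit="17 445" data-summit-m="1915" d="M18 253l-2 0 0 210 75 1 3-17 0-45-6-38-10-36-12-24-13-19-14-16z"/>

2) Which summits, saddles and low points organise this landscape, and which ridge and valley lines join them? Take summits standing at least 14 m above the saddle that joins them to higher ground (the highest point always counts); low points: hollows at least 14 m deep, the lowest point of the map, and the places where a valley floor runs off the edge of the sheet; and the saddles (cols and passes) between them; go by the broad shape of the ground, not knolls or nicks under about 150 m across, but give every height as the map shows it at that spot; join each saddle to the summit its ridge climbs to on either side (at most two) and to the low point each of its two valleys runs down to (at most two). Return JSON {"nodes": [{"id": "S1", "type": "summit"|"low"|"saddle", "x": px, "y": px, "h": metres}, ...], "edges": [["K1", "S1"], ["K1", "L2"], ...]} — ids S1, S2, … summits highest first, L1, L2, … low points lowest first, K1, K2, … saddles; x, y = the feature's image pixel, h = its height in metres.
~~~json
{"nodes": [
{"id": "S1", "type": "summit", "x": 248, "y": 463, "h": 2020},
{"id": "S2", "type": "summit", "x": 318, "y": 102, "h": 1931},
{"id": "S3", "type": "summit", "x": 17, "y": 445, "h": 1915},
{"id": "L1", "type": "low", "x": 17, "y": 238, "h": 1788},
{"id": "L2", "type": "low", "x": 76, "y": 17, "h": 1819},
{"id": "L3", "type": "low", "x": 463, "y": 137, "h": 1828},
{"id": "K1", "type": "saddle", "x": 176, "y": 122, "h": 1899},
{"id": "K2", "type": "saddle", "x": 92, "y": 463, "h": 1885},
{"id": "K3", "type": "saddle", "x": 202, "y": 224, "h": 1877}],
"edges": [["K1", "S2"], ["K1", "L2"], ["K1", "L3"], ["K2", "S1"], ["K2", "S3"], ["K2", "L1"], ["K3", "S1"], ["K3", "S2"], ["K3", "L1"], ["K3", "L3"]]}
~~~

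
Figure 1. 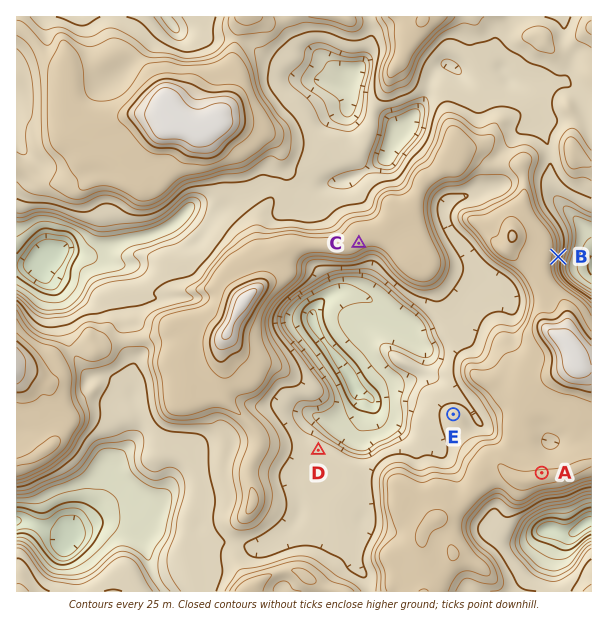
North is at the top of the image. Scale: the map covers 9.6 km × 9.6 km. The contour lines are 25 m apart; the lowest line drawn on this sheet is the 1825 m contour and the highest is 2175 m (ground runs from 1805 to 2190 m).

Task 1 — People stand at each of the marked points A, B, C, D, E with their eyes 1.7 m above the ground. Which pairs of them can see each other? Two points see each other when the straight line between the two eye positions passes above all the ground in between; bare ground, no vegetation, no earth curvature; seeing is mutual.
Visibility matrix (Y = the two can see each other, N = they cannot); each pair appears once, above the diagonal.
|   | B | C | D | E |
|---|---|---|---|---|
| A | N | Y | N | N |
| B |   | N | N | N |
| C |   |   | Y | Y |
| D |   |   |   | Y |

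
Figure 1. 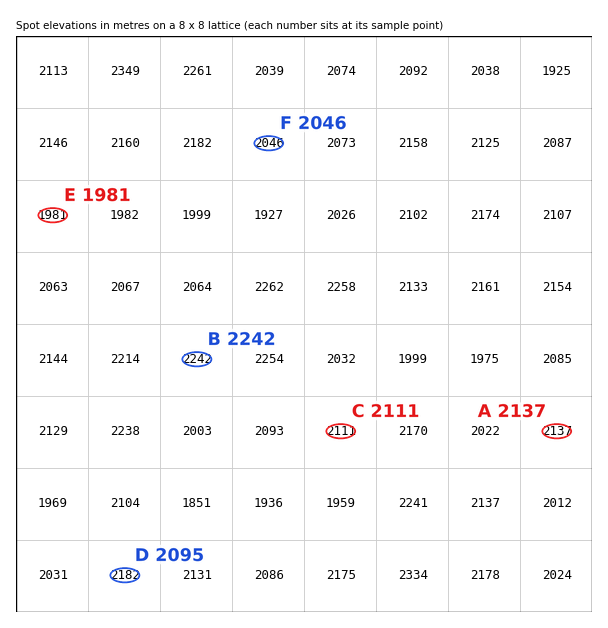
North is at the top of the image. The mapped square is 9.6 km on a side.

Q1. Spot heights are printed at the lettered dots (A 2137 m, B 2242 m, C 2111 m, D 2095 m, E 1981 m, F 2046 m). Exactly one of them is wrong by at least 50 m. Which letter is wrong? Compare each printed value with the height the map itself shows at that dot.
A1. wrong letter D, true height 2182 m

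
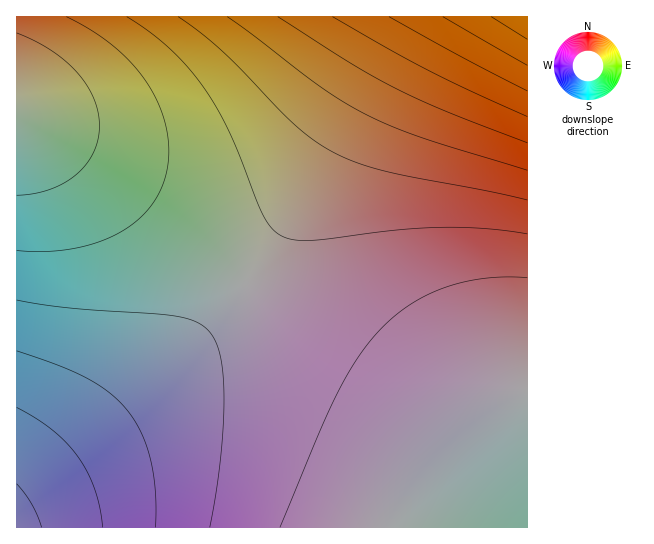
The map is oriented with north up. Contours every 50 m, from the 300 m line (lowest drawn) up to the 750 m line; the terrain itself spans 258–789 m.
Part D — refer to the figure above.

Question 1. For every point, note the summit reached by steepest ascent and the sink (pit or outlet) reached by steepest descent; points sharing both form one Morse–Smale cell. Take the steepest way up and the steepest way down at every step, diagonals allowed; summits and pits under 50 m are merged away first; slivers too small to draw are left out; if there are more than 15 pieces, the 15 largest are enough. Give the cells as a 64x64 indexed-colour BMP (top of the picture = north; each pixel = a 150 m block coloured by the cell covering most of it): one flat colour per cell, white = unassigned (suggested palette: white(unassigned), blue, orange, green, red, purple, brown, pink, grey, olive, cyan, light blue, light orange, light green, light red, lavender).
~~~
<image width="64" height="64" href="data:image/bmp;base64,Qk12CAAAAAAAAHYAAAAoAAAAQAAAAEAAAAABAAQAAAAAAAAIAAATCwAAEwsAABAAAAAAAAAA////ALR3HwAOf/8ALKAsACgn1gC9Z5QAS1aMAMJ34wB/f38AIr28AM++FwDox64AeLv/AIrfmACWmP8A1bDFACIiIiIiIiIiIiIiIiIiIiIiIiIiIiIiIhERERERERERIiIiIiIiIiIiIiIiIiIiIiIiIiIiIiIiEREREREREREiIiIiIiIiIiIiIiIiIiIiIiIiIiIiIiIRERERERERESIiIiIiIiIiIiIiIiIiIiIiIiIiIiIiIiERERERERERQiIiIiIiIiIiIiIiIiIiIiIiIiIiIiIiIhERERERERFEIiIiIiIiIiIiIiIiIiIiIiIiIiIiIiIiIREREREREURCIiIiIiIiIiIiIiIiIiIiIiIiIiIiIiIhERERERERREQiIiIiIiIiIiIiIiIiIiIiIiIiIiIiIiIRERERERFEREQiIiIiIiIiIiIiIiIiIiIiIiIiIiIiIiEREREREUREREIiIiIiIiIiIiIiIiIiIiIiIiIiIiIiIhERERERRERERCIiIiIiIiIiIiIiIiIiIiIiIiIiIiIiIRERERFEREREQiIiIiIiIiIiIiIiIiIiIiIiIiIiIiIiEREREUREREREQiIiIiIiIiIiIiIiIiIiIiIiIiIiIiIhERERREREREREIiIiIiIiIiIiIiIiIiIiIiIiIiIiIiIRERFERERERERCIiIiIiIiIiIiIiIiIiIiIiIiIiIiIiIREUREREREREQiIiIiIiIiIiIiIiIiIiIiIiIiIRERESERREREREREREIiIiIiIiIiIiIiIiIiIiIiIhERERERERFERERERERERCIiIiIiIiIiIiIiIiIiIiIREREREREREUREREREREREQiIiIiIiIiIiIiIiIiIiERERERERERERREREREREREREIiIiIiIiIiIiIiIiIiERERERERERERFERERERERERERCIiIiIiIiIiIiIiIhEREREREREREREUREREREREREREQiIiIiIiIiIiIiIRERERERERERERERREREREREREREREQiIiIiIiIiIiIRERERERERERERERFERERERERERERERCIiIiIiIiIiEREREREREREREREREUREREREREREREREQiIiIiIiIiERERERERERERERERERREREREREREREREREIiIiIiIiERERERERERERERERERFERERERERERERERERCIiIiIhEREREREREREREREREREUREREREREREREREREQiIiIhERERERERERERERERERERREREREREREREREREREIiIRERERERERERERERERERERFERERERERERERERERERCIREREREREREREREREREREREUREREREREREREREREREQRERERERERERERERERERERERREREREREREREREREREQxERERERERERERERERERERERFEREREREREREREREREMzMREREREREREREREREREREREUREREREREREREREREMzMzERERERERERERERERERERERREREREREREREREREMzMzMxERERERERERERERERERERFEREREREREREREREMzMzMzEREREREREREREREREREREURERERERERERERDMzMzMzMxERERERERERERERERERERRERERERERERERDMzMzMzMzERERERERERERERERERERFERERERERERERDMzMzMzMzMxEREREREREREREREREREURERERERERERDMzMzMzMzMzMRERERERERERERERERERREREREREREQzMzMzMzMzMzMxERERERERERERERERERFEREREREREQzMzMzMzMzMzMzMREREREREREREREREREUREREREREQzMzMzMzMzMzMzMxERERERERERERERERERREREREREMzMzMzMzMzMzMzMzMRERERERERERERERERFEREREREMzMzMzMzMzMzMzMzMzEREREREREREREREREUREREREMzMzMzMzMzMzMzMzMzMRERERERERERERERERRERERDMzMzMzMzMzMzMzMzMzMzERERERERERERERERFERERDMzMzMzMzMzMzMzMzMzMzMREREREREREREREREUREQzMzMzMzMzMzMzMzMzMzMzMzERERERERERERERERREMzMzMzMzMzMzMzMzMzMzMzMzMRERERERERERERERFEMzMzMzMzMzMzMzMzMzMzMzMzMzERERERERERERERETMzMzMzMzMzMzMzMzMzMzMzMzMzMRERERERERERERERMzMzMzMzMzMzMzMzMzMzMzMzMzMzEREREREREREREREzMzMzMzMzMzMzMzMzMzMzMzMzMzMxERERERERERERETMzMzMzMzMzMzMzMzMzMzMzMzMzMzERERERERERERERMzMzMzMzMzMzMzMzMzMzMzMzMzMzMxEREREREREREREzMzMzMzMzMzMzMzMzMzMzMzMzMzMzERERERERERERETMzMzMzMzMzMzMzMzMzMzMzMzMzMzMxERERERERERERMzMzMzMzMzMzMzMzMzMzMzMzMzMzMzEREREREREREREzMzMzMzMzMzMzMzMzMzMzMzMzMzMzMxERERERERERETMzMzMzMzMzMzMzMzMzMzMzMzMzMzMzMRERERERERERMzMzMzMzMzMzMzMzMzMzMzMzMzMzMzMxEREREREREREzMzMzMzMzMzMzMzMzMzMzMzMzMzMzMzMRERERERERETMzMzMzMzMzMzMzMzMzMzMzMzMzMzMzMxERERERERER"/>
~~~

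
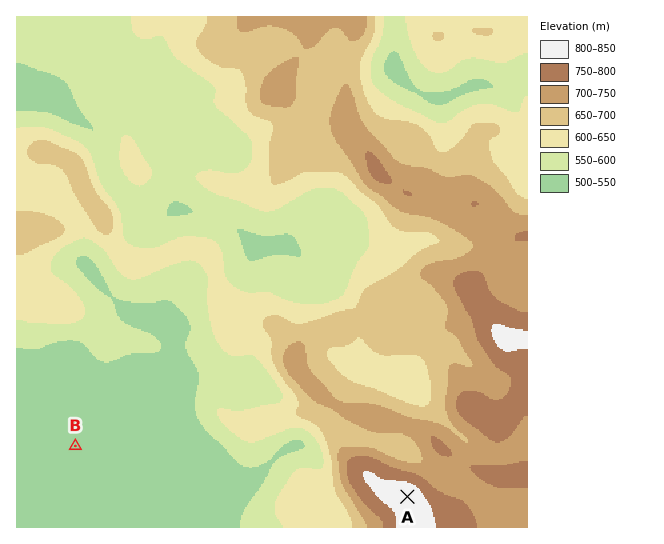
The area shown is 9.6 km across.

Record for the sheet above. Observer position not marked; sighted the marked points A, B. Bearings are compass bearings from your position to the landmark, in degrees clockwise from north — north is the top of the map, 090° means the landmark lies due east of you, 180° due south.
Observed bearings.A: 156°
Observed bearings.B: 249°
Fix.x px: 340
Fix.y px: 345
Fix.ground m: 650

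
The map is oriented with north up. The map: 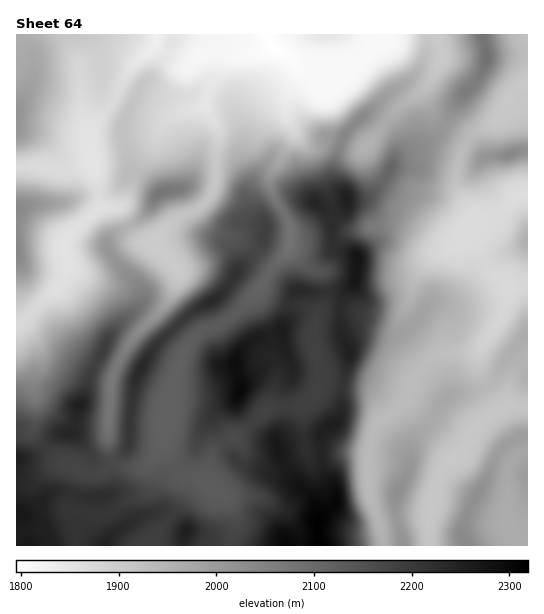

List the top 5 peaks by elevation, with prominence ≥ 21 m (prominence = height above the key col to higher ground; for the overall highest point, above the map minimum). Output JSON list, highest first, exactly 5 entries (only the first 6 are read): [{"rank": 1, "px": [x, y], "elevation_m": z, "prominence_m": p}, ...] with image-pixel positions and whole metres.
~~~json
[{"rank": 1, "px": [239, 391], "elevation_m": 2299, "prominence_m": 89}, {"rank": 2, "px": [358, 259], "elevation_m": 2276, "prominence_m": 63}, {"rank": 3, "px": [186, 531], "elevation_m": 2256, "prominence_m": 60}, {"rank": 4, "px": [347, 200], "elevation_m": 2254, "prominence_m": 33}, {"rank": 5, "px": [79, 405], "elevation_m": 2252, "prominence_m": 55}]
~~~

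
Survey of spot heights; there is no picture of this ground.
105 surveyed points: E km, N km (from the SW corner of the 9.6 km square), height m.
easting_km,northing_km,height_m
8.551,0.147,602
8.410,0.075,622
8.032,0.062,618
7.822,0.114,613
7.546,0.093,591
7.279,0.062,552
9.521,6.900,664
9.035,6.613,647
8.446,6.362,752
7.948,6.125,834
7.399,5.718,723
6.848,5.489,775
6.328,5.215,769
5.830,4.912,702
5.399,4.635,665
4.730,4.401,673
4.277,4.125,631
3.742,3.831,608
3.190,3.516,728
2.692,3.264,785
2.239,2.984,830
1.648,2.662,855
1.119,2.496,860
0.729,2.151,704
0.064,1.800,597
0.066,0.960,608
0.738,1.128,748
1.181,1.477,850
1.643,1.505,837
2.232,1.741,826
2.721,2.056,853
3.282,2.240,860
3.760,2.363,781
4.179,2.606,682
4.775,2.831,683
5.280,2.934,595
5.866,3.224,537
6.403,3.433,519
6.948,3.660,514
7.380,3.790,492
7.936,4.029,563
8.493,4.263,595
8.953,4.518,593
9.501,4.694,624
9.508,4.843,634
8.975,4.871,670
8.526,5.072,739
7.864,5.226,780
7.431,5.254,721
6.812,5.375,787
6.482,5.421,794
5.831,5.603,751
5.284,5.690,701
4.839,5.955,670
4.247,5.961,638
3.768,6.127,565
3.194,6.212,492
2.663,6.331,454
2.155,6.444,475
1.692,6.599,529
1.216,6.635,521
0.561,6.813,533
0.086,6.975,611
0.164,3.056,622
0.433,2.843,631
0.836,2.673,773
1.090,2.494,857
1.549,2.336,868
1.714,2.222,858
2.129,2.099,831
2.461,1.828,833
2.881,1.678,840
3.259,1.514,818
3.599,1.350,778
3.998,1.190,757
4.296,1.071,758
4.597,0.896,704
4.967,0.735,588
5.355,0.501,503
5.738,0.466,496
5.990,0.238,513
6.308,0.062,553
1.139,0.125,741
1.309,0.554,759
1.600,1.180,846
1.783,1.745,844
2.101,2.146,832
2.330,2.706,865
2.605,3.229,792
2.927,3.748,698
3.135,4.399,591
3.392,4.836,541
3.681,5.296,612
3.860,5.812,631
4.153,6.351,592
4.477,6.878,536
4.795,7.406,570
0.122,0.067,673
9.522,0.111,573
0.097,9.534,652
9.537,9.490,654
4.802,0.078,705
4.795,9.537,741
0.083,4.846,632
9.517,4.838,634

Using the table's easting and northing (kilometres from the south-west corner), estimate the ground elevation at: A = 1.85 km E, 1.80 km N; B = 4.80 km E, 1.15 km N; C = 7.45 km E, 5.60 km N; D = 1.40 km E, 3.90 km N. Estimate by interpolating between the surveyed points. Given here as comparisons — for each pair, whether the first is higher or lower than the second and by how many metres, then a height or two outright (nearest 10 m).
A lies higher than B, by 200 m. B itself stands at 640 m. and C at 720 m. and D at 740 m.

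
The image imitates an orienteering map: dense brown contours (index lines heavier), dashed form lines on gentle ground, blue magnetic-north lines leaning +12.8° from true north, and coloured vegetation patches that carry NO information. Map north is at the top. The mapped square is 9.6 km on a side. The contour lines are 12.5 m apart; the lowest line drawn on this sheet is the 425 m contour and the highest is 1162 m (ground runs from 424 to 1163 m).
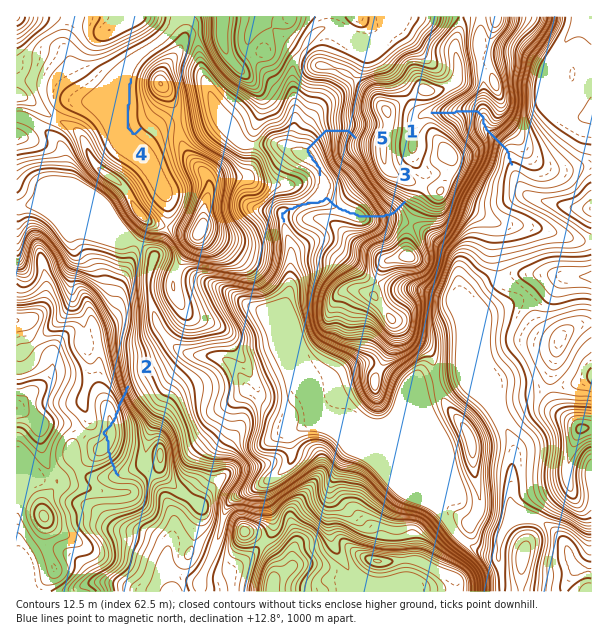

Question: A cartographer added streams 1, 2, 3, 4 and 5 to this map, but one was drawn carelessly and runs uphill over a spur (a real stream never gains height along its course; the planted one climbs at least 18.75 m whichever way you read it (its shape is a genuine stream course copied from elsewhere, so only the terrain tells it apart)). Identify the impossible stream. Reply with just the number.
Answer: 2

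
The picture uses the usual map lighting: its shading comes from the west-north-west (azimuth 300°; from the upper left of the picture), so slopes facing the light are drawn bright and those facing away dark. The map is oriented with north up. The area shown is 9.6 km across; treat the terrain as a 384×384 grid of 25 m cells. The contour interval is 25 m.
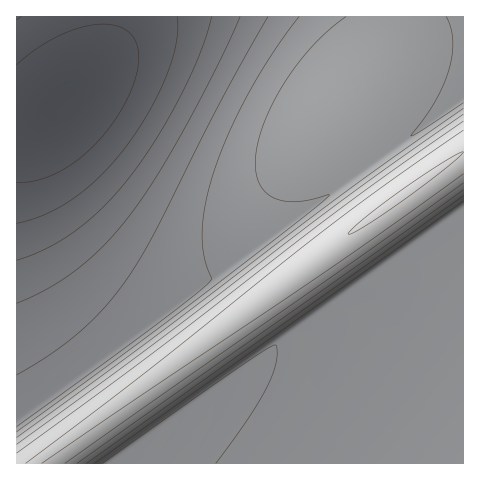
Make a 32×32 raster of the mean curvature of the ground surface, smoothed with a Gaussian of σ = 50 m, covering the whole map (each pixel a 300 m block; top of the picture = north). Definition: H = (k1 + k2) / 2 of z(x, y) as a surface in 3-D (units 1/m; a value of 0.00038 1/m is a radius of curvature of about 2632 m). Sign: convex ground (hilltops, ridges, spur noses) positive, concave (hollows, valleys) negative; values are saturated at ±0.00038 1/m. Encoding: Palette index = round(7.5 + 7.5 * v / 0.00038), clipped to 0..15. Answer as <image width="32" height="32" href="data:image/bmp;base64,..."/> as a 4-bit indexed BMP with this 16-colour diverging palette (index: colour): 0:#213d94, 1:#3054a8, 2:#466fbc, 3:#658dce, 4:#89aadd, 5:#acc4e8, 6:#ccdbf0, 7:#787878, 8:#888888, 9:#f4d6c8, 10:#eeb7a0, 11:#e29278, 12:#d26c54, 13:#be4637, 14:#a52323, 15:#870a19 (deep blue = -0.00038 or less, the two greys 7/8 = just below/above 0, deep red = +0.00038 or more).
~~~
<image width="32" height="32" href="data:image/bmp;base64,Qk12AgAAAAAAAHYAAAAoAAAAIAAAACAAAAABAAQAAAAAAAACAAATCwAAEwsAABAAAAAAAAAAlD0hAKhUMAC8b0YAzo1lAN2qiQDoxKwA8NvMAHh4eACIiIgAyNb0AKC37gB4kuIAVGzSADdGvgAjI6UAGQqHALu7uhF4iHd3d3d3d3d3d3e7u7u1Bnd3d3d3d3d3d3d3i7u7u5A3d3d3d3d3d3d3dwSru7u6MHd3d3d3d3d3d3dyCbu7u7cFd3d3d3d3d3d3iGBru7u7oRd3d3d3d3d3d4iHEqu7u7tQZ3d3d3d3d3eIiIQIu7u7uAN3d3d3d3d3iIiIYEu7u7uiB3d3d3d3d4iIiIcgm7u7u2BXd3d3d3eIiIiIhQe7u7u5And3d3d3iIiIiIhwKru7u6QGd3d3d4iIiIiIiDCLu7u7gEd3d3d4iIiIiIiGBbu7u7ogd3d3d3iIiIiIiHEau7u7tgZ3d3d3iIiIiIiIUHu7u7uQJ3d3d3iIiIiIiIcDq7u7ujB3d3d3iIiIiIiIgwm7u7u3BHd3d3iIiIiIiIhgW7u7u6F3d3d3iIiIiIiIhxGru7u7d3d3d3iIiIiIiIiECLu7u3d3d3d3iIiIiIiIiHA6u7t3d3d3d3iIiIiIiIiHIJu7d3d3d3d4iIiIiIiIiIYGu3d3d3d3d4iIiIiIiIiIcCp3d3d3d3d4iIiIiIiIiIdAd3d3d3d3d4iIiIiIiIiIhnd3d3d3d3d4iIiIiIiIiIh3d3d3d3d3eIiIiIiIiIiId3d3d3d3d3eIiIiIiIiIiHd3d3d3d3d3eIiIiIiIiIh3d3d3d3d3d3eIiIiIiIiI"/>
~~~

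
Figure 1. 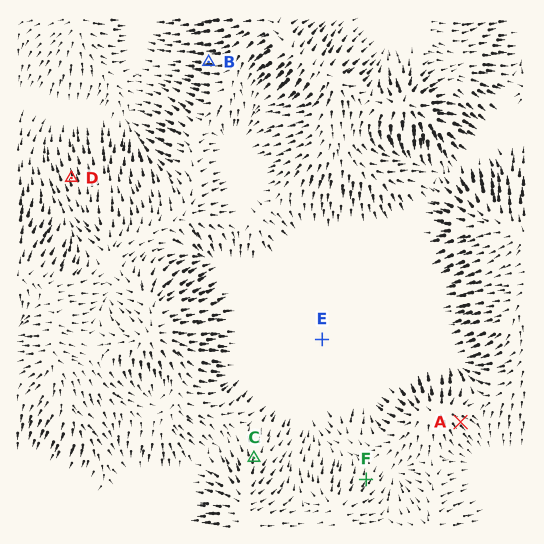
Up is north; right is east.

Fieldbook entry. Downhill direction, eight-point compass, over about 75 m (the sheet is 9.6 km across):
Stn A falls SE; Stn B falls W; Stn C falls N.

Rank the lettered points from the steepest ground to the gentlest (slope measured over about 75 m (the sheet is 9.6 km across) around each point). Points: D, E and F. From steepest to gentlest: D F E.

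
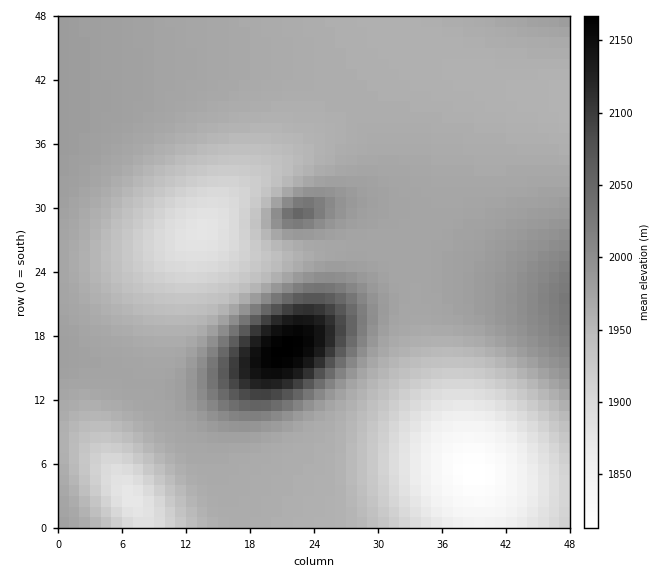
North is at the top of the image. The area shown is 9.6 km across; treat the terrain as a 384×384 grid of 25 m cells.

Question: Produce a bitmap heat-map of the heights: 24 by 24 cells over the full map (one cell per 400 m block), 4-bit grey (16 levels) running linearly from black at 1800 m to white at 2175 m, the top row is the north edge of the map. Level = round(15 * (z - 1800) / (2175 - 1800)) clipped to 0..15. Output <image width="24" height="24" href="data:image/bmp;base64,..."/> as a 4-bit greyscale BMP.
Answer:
<image width="24" height="24" href="data:image/bmp;base64,Qk2WAQAAAAAAAHYAAAAoAAAAGAAAABgAAAABAAQAAAAAACABAAATCwAAEwsAABAAAAAAAAAAAAAAABEREQAiIiIAMzMzAERERABVVVUAZmZmAHd3dwCIiIgAmZmZAKqqqgC7u7sAzMzMAN3d3QDu7u4A////AHZTRWZ3ZmZlQyIiNHVDRmd3ZmZUMhESNGVEVnd3dmZUMhESNGVFZ3d3d2ZUMhESNGZmd3d3d3ZUMiEjRXZnd3iZmHZlQzM0Vnd3d4rMyodlVERFZ3d3d4re7bh2ZVVmeHd3d3nO/tqHZmZ3iHd2Zmec7tuHd3d4iXdmZVZ5rLqHd3d4iXZlVVVWeJiHd3d4iXZlRERFZ3d3d3d4iHZlQzNFd3d3d3d3iHdlRDNGiYd3d3d3d3dmVERFeIh3d3d3d3d2ZVVVZnd3d3d3d3d3ZmZWZmd3d3d3d3d3d2ZmZmZ3d3dmZnd3d3dmZmZ3dmZmZnd3d3d3d3dmZmZmZnd3d3d3d3ZmZmZmZnd3d3d3d3ZmZmZnd3d3d3d3d2ZmZmd3dw=="/>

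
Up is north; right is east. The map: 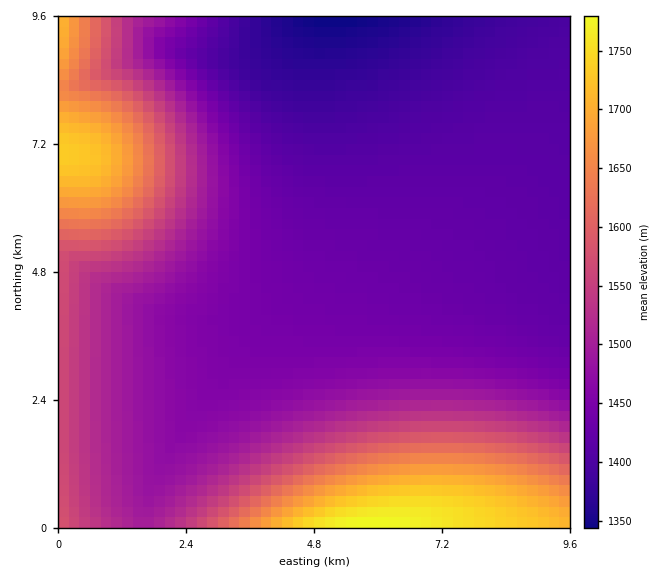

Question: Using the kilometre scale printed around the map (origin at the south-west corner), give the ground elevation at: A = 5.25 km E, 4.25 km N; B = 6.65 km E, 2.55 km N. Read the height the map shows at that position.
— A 1435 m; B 1490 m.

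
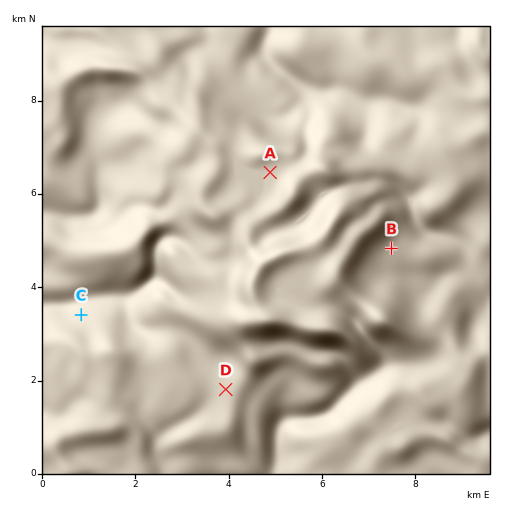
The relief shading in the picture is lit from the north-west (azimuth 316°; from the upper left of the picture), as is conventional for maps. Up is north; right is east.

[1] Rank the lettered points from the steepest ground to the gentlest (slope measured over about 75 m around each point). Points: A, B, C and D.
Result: C B D A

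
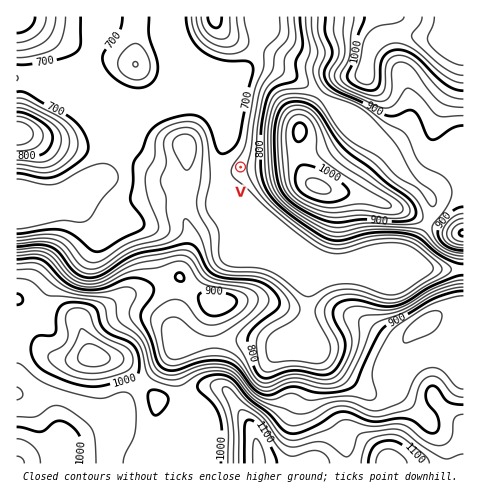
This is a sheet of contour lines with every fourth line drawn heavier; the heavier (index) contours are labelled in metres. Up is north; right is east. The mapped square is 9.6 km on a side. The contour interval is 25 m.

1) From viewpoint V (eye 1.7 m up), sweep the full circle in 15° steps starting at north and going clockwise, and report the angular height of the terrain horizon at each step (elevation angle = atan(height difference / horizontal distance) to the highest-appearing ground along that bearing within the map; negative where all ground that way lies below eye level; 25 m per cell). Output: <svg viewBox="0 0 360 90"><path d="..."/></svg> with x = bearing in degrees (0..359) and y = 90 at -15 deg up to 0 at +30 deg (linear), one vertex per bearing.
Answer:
<svg viewBox="0 0 360 90"><path d="M0 60l15-1 15-9 15-9 15-5 15-2 15 0 15 1 15 7 15 11 15 1 15 0 15-1 15 0 15 0 15 0 15 2 15 2 15-1 15-1 15 1 15 4 15 2 15-3"/></svg>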